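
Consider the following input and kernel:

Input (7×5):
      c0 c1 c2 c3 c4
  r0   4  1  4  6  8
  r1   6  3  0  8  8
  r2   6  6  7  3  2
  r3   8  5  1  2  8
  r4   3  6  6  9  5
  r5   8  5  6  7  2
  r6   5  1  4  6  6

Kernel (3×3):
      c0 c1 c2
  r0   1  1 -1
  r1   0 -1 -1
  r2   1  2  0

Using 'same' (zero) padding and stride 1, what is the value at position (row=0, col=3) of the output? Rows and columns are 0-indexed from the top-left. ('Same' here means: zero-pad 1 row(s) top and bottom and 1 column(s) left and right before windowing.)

The receptive field on the zero-padded input at this output position is [0 0 0 / 4 6 8 / 0 8 8]. Elementwise product with the kernel and sum: 0·1 + 0·1 + 0·-1 + 6·-1 + 8·-1 + 0·1 + 8·2.

2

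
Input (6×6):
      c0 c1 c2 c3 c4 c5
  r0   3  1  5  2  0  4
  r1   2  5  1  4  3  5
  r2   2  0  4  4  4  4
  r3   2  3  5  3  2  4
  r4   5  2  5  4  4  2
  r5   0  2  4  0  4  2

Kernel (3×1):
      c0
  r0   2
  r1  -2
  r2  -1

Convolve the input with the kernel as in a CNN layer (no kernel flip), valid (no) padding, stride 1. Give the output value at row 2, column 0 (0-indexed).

-5

The receptive field on the input at this output position is [2 / 2 / 5]. Elementwise product with the kernel and sum: 2·2 + 2·-2 + 5·-1.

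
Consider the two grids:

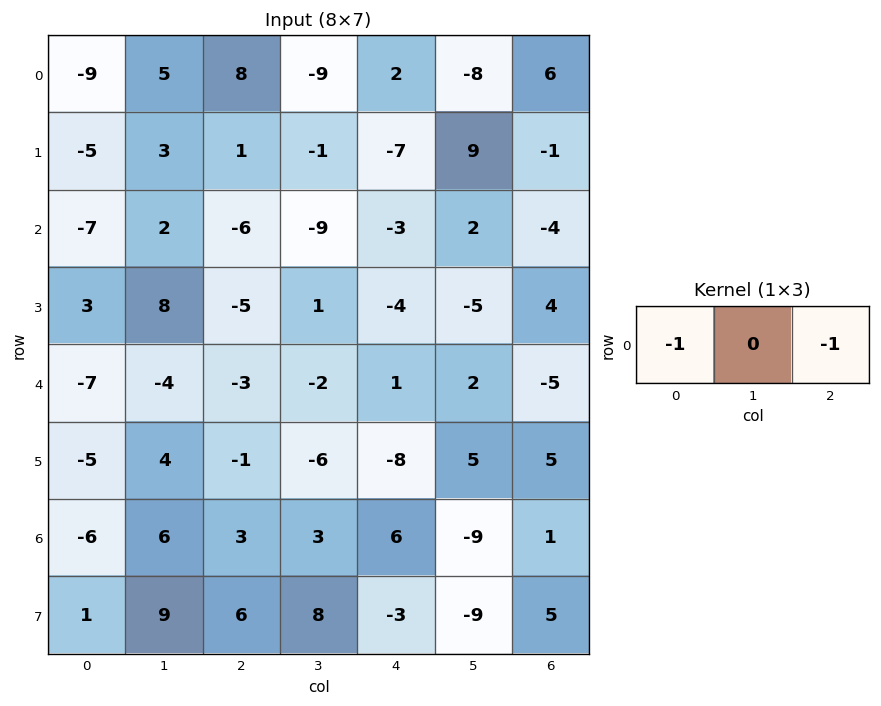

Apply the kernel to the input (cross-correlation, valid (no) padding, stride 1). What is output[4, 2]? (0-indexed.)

The receptive field on the input at this output position is [-3 -2 1]. Elementwise product with the kernel and sum: -3·-1 + 1·-1.

2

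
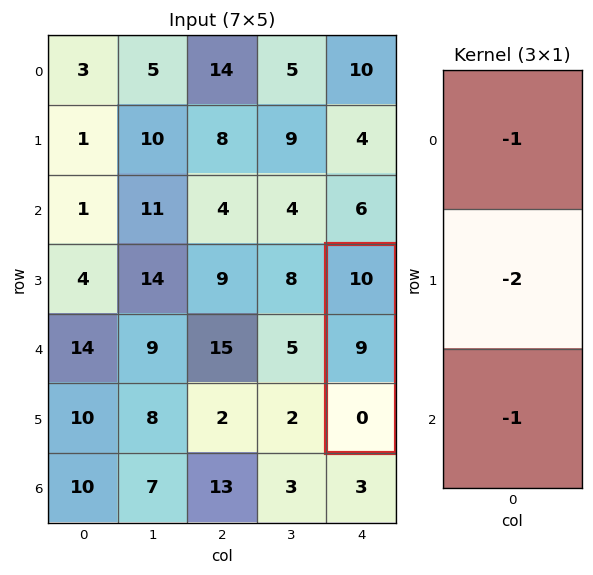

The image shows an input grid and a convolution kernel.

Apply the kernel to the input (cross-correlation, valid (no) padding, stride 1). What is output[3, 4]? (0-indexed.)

The receptive field on the input at this output position is [10 / 9 / 0]. Elementwise product with the kernel and sum: 10·-1 + 9·-2 + 0·-1.

-28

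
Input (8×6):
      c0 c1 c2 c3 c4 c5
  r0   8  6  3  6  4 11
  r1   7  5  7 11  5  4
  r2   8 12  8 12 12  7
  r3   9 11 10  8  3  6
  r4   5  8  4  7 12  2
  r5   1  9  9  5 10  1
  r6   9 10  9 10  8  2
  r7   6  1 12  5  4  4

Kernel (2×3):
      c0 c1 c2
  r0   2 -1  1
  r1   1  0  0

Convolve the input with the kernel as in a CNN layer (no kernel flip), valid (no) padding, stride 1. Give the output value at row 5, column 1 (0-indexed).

The receptive field on the input at this output position is [9 9 5 / 10 9 10]. Elementwise product with the kernel and sum: 9·2 + 9·-1 + 5·1 + 10·1.

24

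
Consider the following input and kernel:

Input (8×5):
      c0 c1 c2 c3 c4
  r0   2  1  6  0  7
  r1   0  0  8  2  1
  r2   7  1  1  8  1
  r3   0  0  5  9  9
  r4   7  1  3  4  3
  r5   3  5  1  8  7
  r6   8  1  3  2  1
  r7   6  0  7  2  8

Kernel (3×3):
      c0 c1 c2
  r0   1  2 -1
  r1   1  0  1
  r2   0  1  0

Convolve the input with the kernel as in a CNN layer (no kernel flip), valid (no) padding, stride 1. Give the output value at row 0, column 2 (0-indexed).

16

The receptive field on the input at this output position is [6 0 7 / 8 2 1 / 1 8 1]. Elementwise product with the kernel and sum: 6·1 + 0·2 + 7·-1 + 8·1 + 1·1 + 8·1.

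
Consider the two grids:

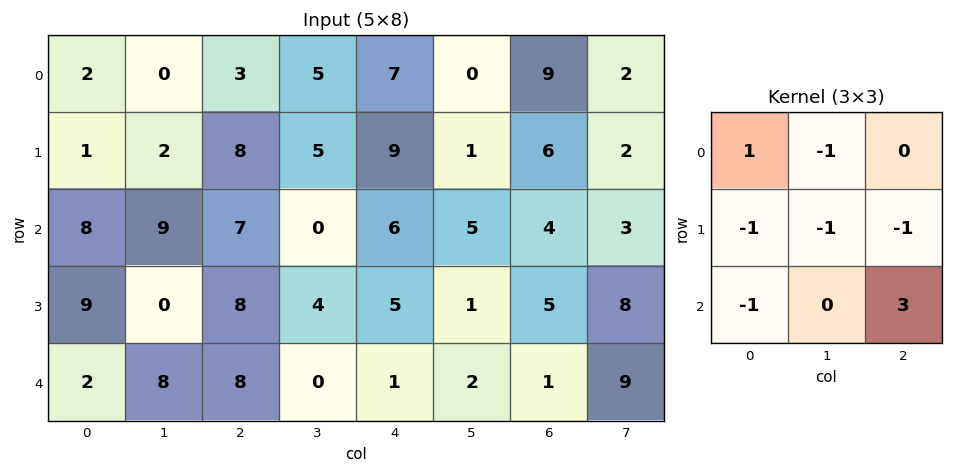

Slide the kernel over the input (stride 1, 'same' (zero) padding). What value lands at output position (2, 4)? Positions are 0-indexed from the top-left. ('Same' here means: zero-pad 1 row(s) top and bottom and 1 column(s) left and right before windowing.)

-16

The receptive field on the zero-padded input at this output position is [5 9 1 / 0 6 5 / 4 5 1]. Elementwise product with the kernel and sum: 5·1 + 9·-1 + 0·-1 + 6·-1 + 5·-1 + 4·-1 + 1·3.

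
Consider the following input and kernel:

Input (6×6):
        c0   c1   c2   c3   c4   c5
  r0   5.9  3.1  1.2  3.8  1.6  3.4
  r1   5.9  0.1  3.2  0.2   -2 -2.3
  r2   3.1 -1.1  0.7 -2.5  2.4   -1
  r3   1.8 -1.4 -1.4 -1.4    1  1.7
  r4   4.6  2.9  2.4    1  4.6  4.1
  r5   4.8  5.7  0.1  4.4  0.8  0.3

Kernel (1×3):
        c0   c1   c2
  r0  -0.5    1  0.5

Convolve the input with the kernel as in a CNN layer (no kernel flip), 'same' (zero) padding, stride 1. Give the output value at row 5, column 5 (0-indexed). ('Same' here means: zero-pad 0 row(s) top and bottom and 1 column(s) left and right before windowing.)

The receptive field on the zero-padded input at this output position is [0.8 0.3 0]. Elementwise product with the kernel and sum: 0.8·-0.5 + 0.3·1 + 0·0.5.

-0.1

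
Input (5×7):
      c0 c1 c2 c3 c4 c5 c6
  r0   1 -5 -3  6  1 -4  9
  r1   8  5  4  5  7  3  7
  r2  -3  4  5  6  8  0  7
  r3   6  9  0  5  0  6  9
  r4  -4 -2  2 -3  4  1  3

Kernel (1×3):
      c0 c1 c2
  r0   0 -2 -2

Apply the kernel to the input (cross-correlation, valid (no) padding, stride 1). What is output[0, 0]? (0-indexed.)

The receptive field on the input at this output position is [1 -5 -3]. Elementwise product with the kernel and sum: -5·-2 + -3·-2.

16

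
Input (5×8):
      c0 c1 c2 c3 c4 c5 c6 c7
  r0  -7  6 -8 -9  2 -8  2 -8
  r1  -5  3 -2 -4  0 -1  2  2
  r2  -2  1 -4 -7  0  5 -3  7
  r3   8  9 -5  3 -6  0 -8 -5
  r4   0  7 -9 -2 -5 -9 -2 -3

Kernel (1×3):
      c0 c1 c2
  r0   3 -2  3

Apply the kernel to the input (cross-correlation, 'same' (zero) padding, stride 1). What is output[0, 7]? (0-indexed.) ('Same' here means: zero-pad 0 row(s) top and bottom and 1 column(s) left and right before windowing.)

The receptive field on the zero-padded input at this output position is [2 -8 0]. Elementwise product with the kernel and sum: 2·3 + -8·-2 + 0·3.

22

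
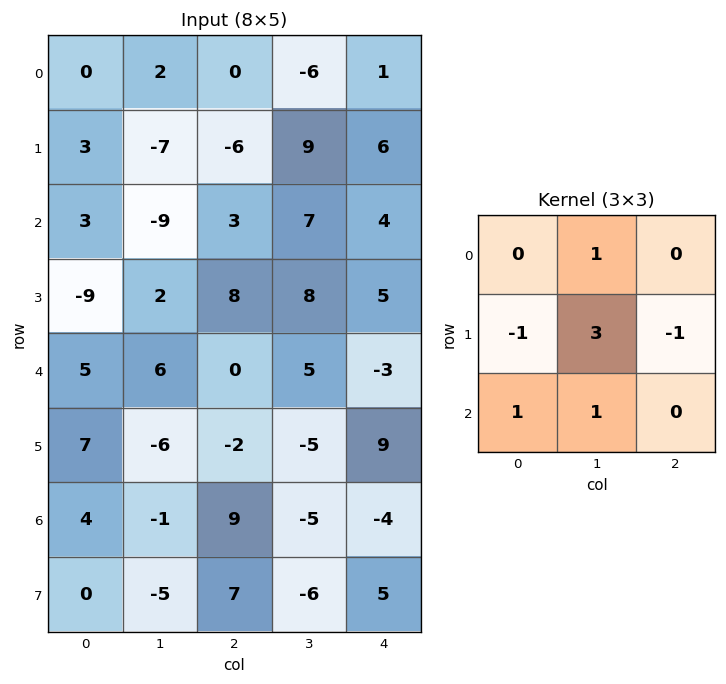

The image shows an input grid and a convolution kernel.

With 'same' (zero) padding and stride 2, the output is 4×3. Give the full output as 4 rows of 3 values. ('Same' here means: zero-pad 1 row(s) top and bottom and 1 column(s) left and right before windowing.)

Output[0,0]: The receptive field on the zero-padded input at this output position is [0 0 0 / 0 0 2 / 0 3 -7]. Elementwise product with the kernel and sum: 0·1 + 0·-1 + 0·3 + 2·-1 + 0·1 + 3·1.

1 -9 24
12 15 24
7 -11 -5
20 33 1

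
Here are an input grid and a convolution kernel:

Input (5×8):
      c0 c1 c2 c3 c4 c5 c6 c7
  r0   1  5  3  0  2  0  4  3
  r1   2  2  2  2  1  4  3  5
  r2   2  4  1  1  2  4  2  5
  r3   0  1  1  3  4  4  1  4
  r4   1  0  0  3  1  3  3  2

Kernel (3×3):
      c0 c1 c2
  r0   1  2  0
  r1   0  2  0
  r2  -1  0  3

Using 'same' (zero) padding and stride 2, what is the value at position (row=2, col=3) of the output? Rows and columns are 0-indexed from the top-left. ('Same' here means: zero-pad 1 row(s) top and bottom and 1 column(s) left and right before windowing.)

12

The receptive field on the zero-padded input at this output position is [4 1 4 / 3 3 2 / 0 0 0]. Elementwise product with the kernel and sum: 4·1 + 1·2 + 3·2 + 0·-1 + 0·3.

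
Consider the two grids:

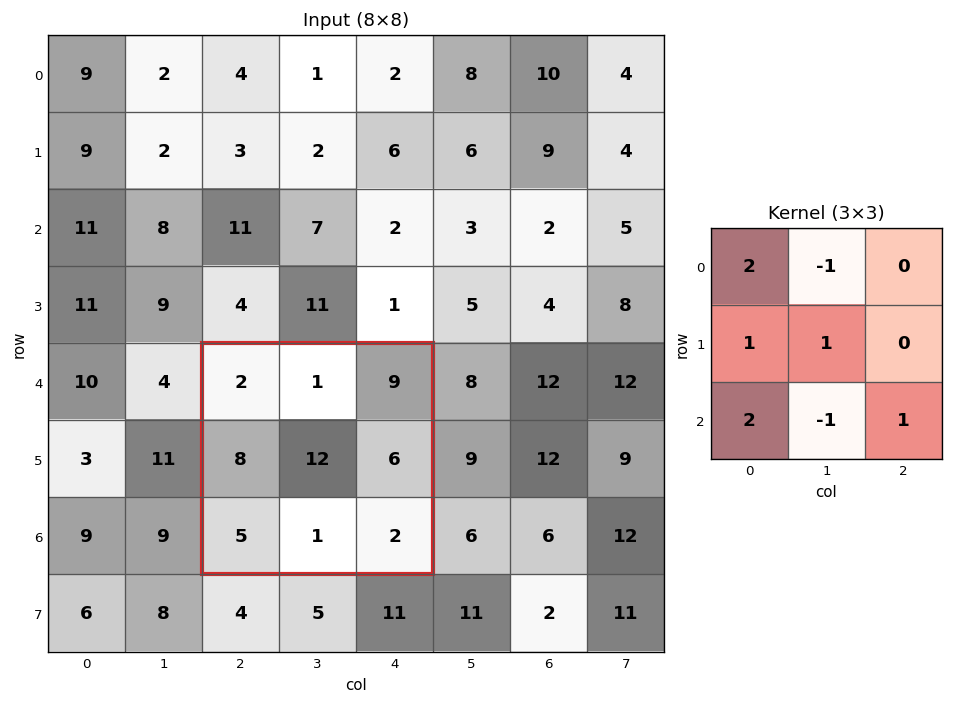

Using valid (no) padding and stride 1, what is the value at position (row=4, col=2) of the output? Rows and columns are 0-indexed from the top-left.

34

The receptive field on the input at this output position is [2 1 9 / 8 12 6 / 5 1 2]. Elementwise product with the kernel and sum: 2·2 + 1·-1 + 8·1 + 12·1 + 5·2 + 1·-1 + 2·1.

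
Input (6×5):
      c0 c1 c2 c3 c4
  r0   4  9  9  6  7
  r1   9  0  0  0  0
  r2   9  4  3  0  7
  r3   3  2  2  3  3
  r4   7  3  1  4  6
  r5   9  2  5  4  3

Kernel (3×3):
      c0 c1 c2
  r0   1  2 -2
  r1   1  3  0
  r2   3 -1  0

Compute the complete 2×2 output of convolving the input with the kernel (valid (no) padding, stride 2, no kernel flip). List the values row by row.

36 16
38 -1

Output[0,0]: The receptive field on the input at this output position is [4 9 9 / 9 0 0 / 9 4 3]. Elementwise product with the kernel and sum: 4·1 + 9·2 + 9·-2 + 9·1 + 0·3 + 9·3 + 4·-1.
Output[0,1]: The receptive field on the input at this output position is [9 6 7 / 0 0 0 / 3 0 7]. Elementwise product with the kernel and sum: 9·1 + 6·2 + 7·-2 + 0·1 + 0·3 + 3·3 + 0·-1.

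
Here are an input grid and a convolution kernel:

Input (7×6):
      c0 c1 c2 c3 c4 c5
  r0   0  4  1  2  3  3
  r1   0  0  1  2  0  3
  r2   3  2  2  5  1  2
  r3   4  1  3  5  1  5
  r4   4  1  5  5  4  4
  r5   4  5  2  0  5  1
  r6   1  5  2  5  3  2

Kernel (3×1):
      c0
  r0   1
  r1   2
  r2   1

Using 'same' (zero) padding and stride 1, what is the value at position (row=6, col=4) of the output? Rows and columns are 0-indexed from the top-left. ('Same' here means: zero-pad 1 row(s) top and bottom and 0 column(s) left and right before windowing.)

11

The receptive field on the zero-padded input at this output position is [5 / 3 / 0]. Elementwise product with the kernel and sum: 5·1 + 3·2 + 0·1.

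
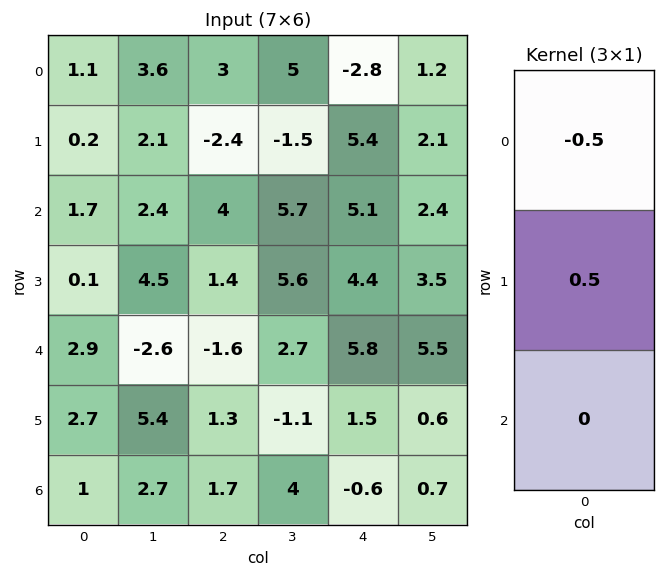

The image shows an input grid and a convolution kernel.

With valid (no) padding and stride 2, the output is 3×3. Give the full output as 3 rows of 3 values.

Output[0,0]: The receptive field on the input at this output position is [1.1 / 0.2 / 1.7]. Elementwise product with the kernel and sum: 1.1·-0.5 + 0.2·0.5.

-0.45 -2.7 4.1
-0.8 -1.3 -0.35
-0.1 1.45 -2.15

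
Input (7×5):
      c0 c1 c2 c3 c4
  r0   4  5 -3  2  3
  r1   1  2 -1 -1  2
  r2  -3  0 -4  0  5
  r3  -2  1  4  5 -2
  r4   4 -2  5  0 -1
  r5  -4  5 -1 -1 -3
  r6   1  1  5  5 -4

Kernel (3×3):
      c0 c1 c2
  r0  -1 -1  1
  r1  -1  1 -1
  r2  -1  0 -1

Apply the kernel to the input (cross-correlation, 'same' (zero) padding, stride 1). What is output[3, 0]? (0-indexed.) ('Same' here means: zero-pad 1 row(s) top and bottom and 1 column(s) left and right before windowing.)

2

The receptive field on the zero-padded input at this output position is [0 -3 0 / 0 -2 1 / 0 4 -2]. Elementwise product with the kernel and sum: 0·-1 + -3·-1 + 0·1 + 0·-1 + -2·1 + 1·-1 + 0·-1 + -2·-1.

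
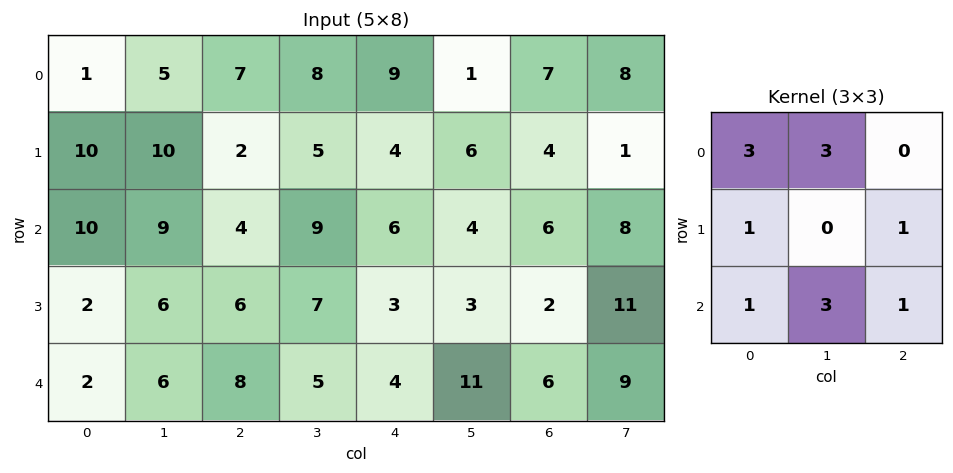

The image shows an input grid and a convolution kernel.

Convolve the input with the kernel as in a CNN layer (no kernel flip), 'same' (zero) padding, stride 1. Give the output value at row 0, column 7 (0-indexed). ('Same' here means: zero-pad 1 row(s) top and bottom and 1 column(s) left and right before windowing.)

The receptive field on the zero-padded input at this output position is [0 0 0 / 7 8 0 / 4 1 0]. Elementwise product with the kernel and sum: 0·3 + 0·3 + 7·1 + 0·1 + 4·1 + 1·3 + 0·1.

14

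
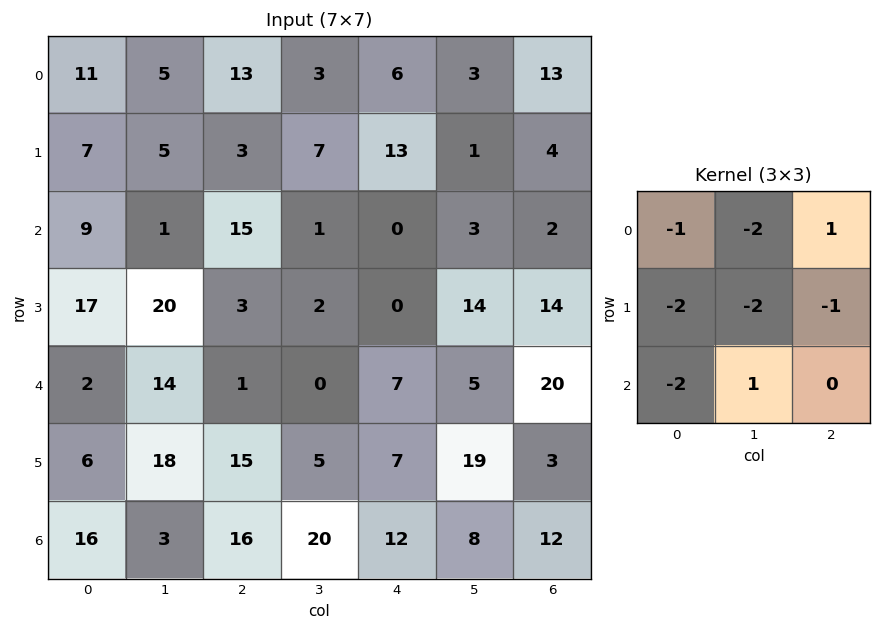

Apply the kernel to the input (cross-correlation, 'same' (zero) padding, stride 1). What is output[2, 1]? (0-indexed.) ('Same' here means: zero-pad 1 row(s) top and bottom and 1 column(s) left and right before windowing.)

-63

The receptive field on the zero-padded input at this output position is [7 5 3 / 9 1 15 / 17 20 3]. Elementwise product with the kernel and sum: 7·-1 + 5·-2 + 3·1 + 9·-2 + 1·-2 + 15·-1 + 17·-2 + 20·1.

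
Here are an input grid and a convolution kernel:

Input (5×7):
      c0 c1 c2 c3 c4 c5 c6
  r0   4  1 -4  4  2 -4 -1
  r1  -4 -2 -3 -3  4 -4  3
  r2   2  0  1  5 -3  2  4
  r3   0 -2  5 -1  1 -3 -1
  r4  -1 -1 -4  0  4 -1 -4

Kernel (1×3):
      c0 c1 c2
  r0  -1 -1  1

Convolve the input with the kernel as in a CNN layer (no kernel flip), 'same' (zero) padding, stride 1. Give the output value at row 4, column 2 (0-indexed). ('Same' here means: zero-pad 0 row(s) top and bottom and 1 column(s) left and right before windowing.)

5

The receptive field on the zero-padded input at this output position is [-1 -4 0]. Elementwise product with the kernel and sum: -1·-1 + -4·-1 + 0·1.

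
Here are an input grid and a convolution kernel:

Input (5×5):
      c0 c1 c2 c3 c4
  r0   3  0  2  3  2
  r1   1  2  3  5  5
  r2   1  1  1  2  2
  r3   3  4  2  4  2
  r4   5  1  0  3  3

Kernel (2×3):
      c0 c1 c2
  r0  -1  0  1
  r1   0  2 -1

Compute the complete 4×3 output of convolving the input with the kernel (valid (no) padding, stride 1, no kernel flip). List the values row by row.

Output[0,0]: The receptive field on the input at this output position is [3 0 2 / 1 2 3]. Elementwise product with the kernel and sum: 3·-1 + 2·1 + 2·2 + 3·-1.
Output[0,1]: The receptive field on the input at this output position is [0 2 3 / 2 3 5]. Elementwise product with the kernel and sum: 0·-1 + 3·1 + 3·2 + 5·-1.

0 4 5
3 3 4
6 1 7
1 -3 3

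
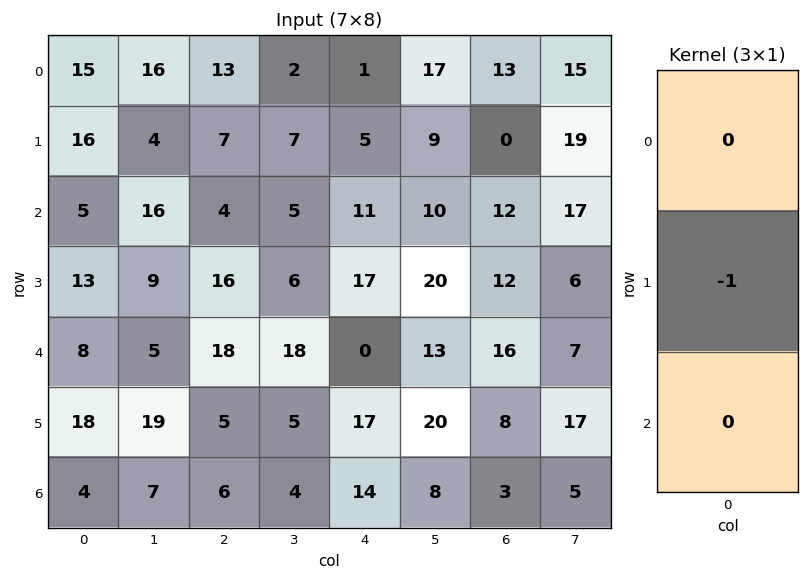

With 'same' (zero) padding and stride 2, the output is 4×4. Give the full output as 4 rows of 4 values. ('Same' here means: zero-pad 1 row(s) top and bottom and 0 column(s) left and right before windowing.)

-15 -13 -1 -13
-5 -4 -11 -12
-8 -18 0 -16
-4 -6 -14 -3

Output[0,0]: The receptive field on the zero-padded input at this output position is [0 / 15 / 16]. Elementwise product with the kernel and sum: 15·-1.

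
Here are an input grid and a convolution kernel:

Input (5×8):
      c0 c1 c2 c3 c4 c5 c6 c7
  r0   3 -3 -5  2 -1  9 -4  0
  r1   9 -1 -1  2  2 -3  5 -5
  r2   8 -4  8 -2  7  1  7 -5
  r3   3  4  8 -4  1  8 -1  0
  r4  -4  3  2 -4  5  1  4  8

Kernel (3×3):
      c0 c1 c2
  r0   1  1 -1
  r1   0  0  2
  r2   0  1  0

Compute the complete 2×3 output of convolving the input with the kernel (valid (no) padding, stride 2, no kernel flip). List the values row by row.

-1 0 23
15 -3 0

Output[0,0]: The receptive field on the input at this output position is [3 -3 -5 / 9 -1 -1 / 8 -4 8]. Elementwise product with the kernel and sum: 3·1 + -3·1 + -5·-1 + -1·2 + -4·1.
Output[0,1]: The receptive field on the input at this output position is [-5 2 -1 / -1 2 2 / 8 -2 7]. Elementwise product with the kernel and sum: -5·1 + 2·1 + -1·-1 + 2·2 + -2·1.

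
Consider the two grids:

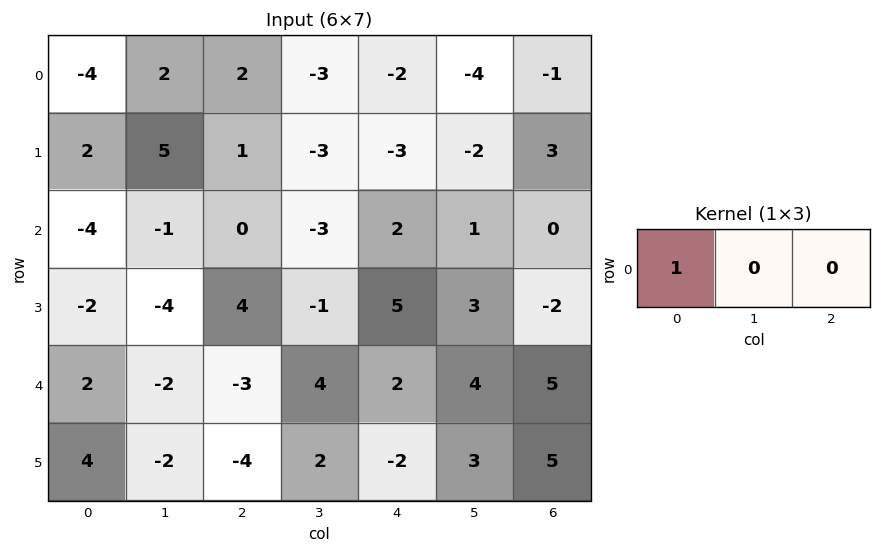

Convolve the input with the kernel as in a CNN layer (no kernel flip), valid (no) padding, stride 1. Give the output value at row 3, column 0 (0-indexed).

The receptive field on the input at this output position is [-2 -4 4]. Elementwise product with the kernel and sum: -2·1.

-2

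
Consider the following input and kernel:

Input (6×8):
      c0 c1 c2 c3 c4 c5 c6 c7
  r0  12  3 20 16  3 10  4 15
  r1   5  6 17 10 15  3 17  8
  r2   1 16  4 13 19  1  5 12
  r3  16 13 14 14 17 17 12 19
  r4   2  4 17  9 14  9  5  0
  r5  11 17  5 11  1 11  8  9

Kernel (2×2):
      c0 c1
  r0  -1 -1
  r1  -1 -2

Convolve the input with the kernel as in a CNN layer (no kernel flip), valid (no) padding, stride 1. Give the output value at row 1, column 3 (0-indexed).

-76

The receptive field on the input at this output position is [10 15 / 13 19]. Elementwise product with the kernel and sum: 10·-1 + 15·-1 + 13·-1 + 19·-2.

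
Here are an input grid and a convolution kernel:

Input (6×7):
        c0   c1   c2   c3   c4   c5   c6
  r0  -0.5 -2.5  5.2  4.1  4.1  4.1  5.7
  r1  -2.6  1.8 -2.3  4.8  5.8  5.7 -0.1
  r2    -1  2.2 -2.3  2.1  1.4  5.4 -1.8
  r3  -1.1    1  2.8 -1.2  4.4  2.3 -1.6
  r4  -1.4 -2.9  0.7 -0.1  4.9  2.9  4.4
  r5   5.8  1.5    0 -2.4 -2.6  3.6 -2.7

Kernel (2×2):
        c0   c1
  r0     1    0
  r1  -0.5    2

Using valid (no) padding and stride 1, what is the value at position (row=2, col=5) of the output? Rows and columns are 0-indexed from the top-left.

1.05

The receptive field on the input at this output position is [5.4 -1.8 / 2.3 -1.6]. Elementwise product with the kernel and sum: 5.4·1 + 2.3·-0.5 + -1.6·2.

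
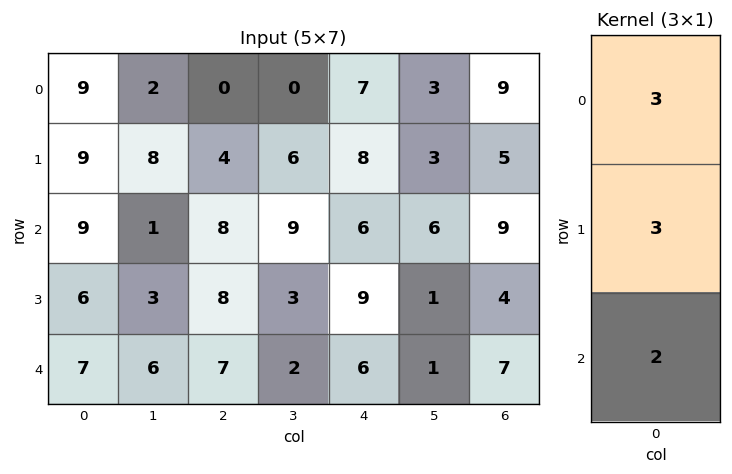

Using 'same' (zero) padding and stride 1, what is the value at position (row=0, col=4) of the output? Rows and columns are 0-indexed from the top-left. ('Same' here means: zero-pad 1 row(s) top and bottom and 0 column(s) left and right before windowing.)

The receptive field on the zero-padded input at this output position is [0 / 7 / 8]. Elementwise product with the kernel and sum: 0·3 + 7·3 + 8·2.

37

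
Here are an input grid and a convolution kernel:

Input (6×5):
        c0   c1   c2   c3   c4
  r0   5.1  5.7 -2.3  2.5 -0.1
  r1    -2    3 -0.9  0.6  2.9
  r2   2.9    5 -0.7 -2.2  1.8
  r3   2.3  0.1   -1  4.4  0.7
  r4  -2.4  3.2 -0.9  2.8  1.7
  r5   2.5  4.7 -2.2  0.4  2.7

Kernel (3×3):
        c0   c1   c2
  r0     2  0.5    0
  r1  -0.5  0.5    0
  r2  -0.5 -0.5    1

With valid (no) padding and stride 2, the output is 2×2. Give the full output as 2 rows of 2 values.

10.9 0.65
5.9 0.95

Output[0,0]: The receptive field on the input at this output position is [5.1 5.7 -2.3 / -2 3 -0.9 / 2.9 5 -0.7]. Elementwise product with the kernel and sum: 5.1·2 + 5.7·0.5 + -2·-0.5 + 3·0.5 + 2.9·-0.5 + 5·-0.5 + -0.7·1.
Output[0,1]: The receptive field on the input at this output position is [-2.3 2.5 -0.1 / -0.9 0.6 2.9 / -0.7 -2.2 1.8]. Elementwise product with the kernel and sum: -2.3·2 + 2.5·0.5 + -0.9·-0.5 + 0.6·0.5 + -0.7·-0.5 + -2.2·-0.5 + 1.8·1.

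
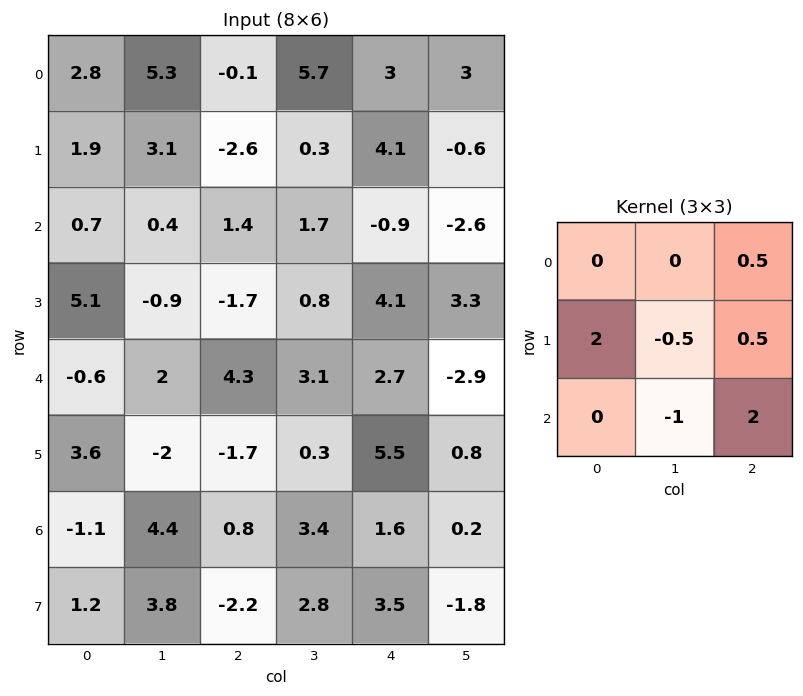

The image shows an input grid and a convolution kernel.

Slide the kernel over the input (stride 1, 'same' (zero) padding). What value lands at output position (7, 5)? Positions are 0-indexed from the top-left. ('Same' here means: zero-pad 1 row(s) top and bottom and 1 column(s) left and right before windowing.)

The receptive field on the zero-padded input at this output position is [1.6 0.2 0 / 3.5 -1.8 0 / 0 0 0]. Elementwise product with the kernel and sum: 0·0.5 + 3.5·2 + -1.8·-0.5 + 0·0.5 + 0·-1 + 0·2.

7.9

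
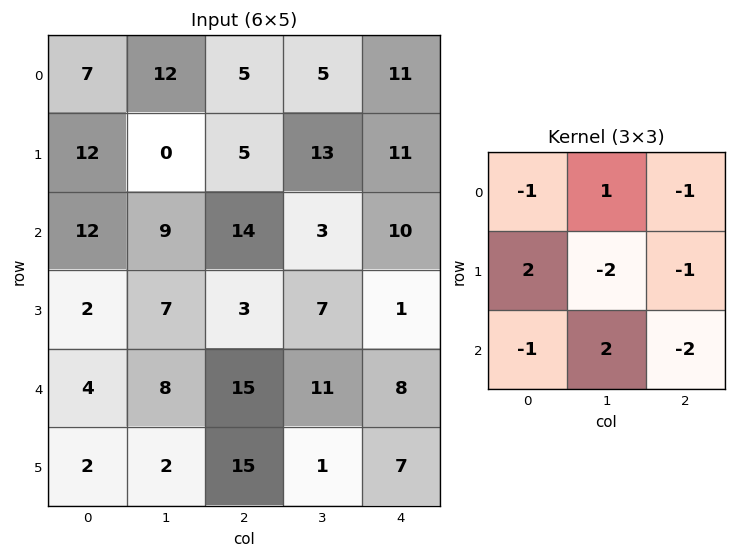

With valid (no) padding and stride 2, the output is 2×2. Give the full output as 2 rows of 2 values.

-3 -66
-48 -39

Output[0,0]: The receptive field on the input at this output position is [7 12 5 / 12 0 5 / 12 9 14]. Elementwise product with the kernel and sum: 7·-1 + 12·1 + 5·-1 + 12·2 + 0·-2 + 5·-1 + 12·-1 + 9·2 + 14·-2.
Output[0,1]: The receptive field on the input at this output position is [5 5 11 / 5 13 11 / 14 3 10]. Elementwise product with the kernel and sum: 5·-1 + 5·1 + 11·-1 + 5·2 + 13·-2 + 11·-1 + 14·-1 + 3·2 + 10·-2.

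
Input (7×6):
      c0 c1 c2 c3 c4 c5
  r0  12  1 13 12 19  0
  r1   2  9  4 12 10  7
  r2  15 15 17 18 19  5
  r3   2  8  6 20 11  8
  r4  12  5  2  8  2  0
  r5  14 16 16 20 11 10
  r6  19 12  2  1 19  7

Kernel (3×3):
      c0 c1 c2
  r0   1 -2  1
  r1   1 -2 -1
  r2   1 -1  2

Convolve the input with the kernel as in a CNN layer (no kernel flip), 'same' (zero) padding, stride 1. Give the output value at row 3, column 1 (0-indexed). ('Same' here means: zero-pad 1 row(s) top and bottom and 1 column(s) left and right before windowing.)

The receptive field on the zero-padded input at this output position is [15 15 17 / 2 8 6 / 12 5 2]. Elementwise product with the kernel and sum: 15·1 + 15·-2 + 17·1 + 2·1 + 8·-2 + 6·-1 + 12·1 + 5·-1 + 2·2.

-7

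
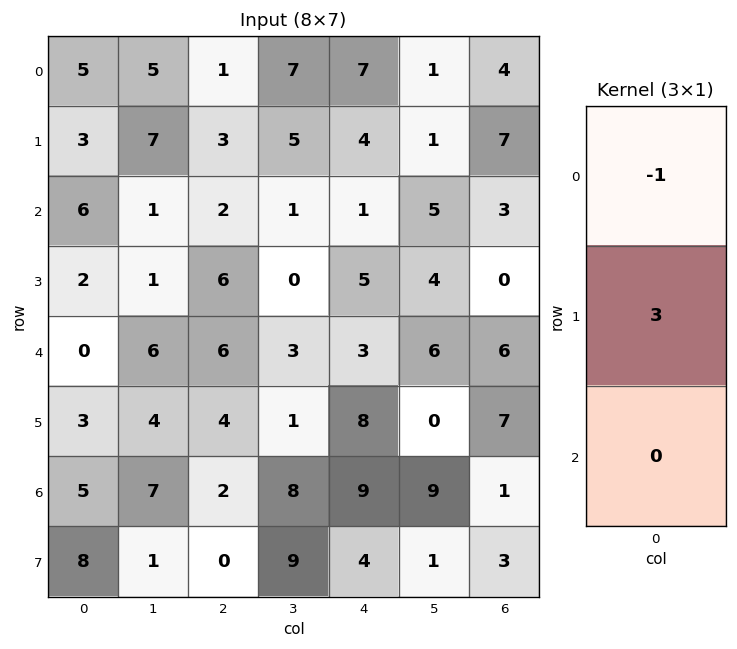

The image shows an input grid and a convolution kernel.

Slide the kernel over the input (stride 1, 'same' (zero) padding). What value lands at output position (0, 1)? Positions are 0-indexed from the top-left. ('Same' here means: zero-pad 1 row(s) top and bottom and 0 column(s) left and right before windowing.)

The receptive field on the zero-padded input at this output position is [0 / 5 / 7]. Elementwise product with the kernel and sum: 0·-1 + 5·3.

15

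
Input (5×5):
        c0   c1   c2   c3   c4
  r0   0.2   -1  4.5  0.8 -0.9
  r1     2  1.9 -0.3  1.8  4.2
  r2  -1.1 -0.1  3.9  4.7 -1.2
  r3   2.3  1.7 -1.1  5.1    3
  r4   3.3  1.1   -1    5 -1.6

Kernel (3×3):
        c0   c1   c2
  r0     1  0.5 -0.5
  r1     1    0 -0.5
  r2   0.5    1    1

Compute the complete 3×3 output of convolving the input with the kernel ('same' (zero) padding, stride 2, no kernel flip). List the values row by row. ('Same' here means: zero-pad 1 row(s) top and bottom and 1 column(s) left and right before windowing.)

Output[0,0]: The receptive field on the zero-padded input at this output position is [0 0 0 / 0 0.2 -1 / 0 2 1.9]. Elementwise product with the kernel and sum: 0·1 + 0·0.5 + 0·-0.5 + 0·1 + -1·-0.5 + 0·0.5 + 2·1 + 1.9·1.
Output[0,1]: The receptive field on the zero-padded input at this output position is [0 0 0 / -1 4.5 0.8 / 1.9 -0.3 1.8]. Elementwise product with the kernel and sum: 0·1 + 0·0.5 + 0·-0.5 + -1·1 + 0.8·-0.5 + 1.9·0.5 + -0.3·1 + 1.8·1.

4.4 1.05 5.9
4.1 3.25 14.15
-0.25 -2.8 11.6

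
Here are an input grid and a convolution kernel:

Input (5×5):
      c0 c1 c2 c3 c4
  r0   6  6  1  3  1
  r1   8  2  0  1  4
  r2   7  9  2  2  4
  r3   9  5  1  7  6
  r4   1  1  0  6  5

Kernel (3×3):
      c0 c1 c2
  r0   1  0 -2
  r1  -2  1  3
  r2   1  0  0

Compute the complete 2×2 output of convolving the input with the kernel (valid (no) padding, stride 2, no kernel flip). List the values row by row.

Output[0,0]: The receptive field on the input at this output position is [6 6 1 / 8 2 0 / 7 9 2]. Elementwise product with the kernel and sum: 6·1 + 1·-2 + 8·-2 + 2·1 + 0·3 + 7·1.
Output[0,1]: The receptive field on the input at this output position is [1 3 1 / 0 1 4 / 2 2 4]. Elementwise product with the kernel and sum: 1·1 + 1·-2 + 0·-2 + 1·1 + 4·3 + 2·1.

-3 14
-6 17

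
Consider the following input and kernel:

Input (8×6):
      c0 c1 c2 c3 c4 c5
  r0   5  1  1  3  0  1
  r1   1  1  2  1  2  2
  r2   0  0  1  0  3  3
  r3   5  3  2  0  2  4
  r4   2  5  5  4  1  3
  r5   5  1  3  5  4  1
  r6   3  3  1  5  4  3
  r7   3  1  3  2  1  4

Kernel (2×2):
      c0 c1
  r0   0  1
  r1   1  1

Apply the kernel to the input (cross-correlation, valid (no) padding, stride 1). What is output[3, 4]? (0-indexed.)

8

The receptive field on the input at this output position is [2 4 / 1 3]. Elementwise product with the kernel and sum: 4·1 + 1·1 + 3·1.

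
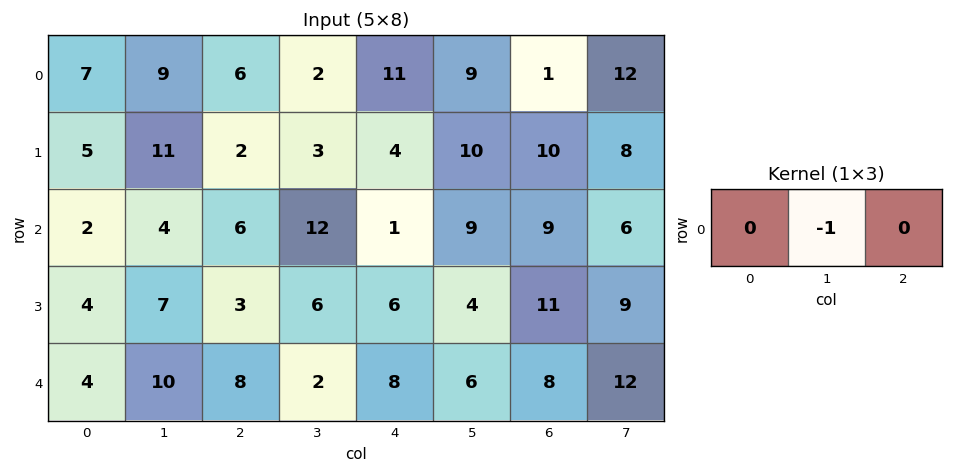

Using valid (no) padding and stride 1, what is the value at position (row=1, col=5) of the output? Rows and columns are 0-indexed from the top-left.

The receptive field on the input at this output position is [10 10 8]. Elementwise product with the kernel and sum: 10·-1.

-10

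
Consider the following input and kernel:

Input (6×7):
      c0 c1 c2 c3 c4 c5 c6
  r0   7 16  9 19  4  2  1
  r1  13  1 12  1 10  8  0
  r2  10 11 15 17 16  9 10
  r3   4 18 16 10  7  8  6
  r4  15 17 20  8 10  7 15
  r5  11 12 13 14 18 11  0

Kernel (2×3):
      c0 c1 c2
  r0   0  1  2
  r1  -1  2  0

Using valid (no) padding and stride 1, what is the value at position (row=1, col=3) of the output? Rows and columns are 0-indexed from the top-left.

41

The receptive field on the input at this output position is [1 10 8 / 17 16 9]. Elementwise product with the kernel and sum: 10·1 + 8·2 + 17·-1 + 16·2.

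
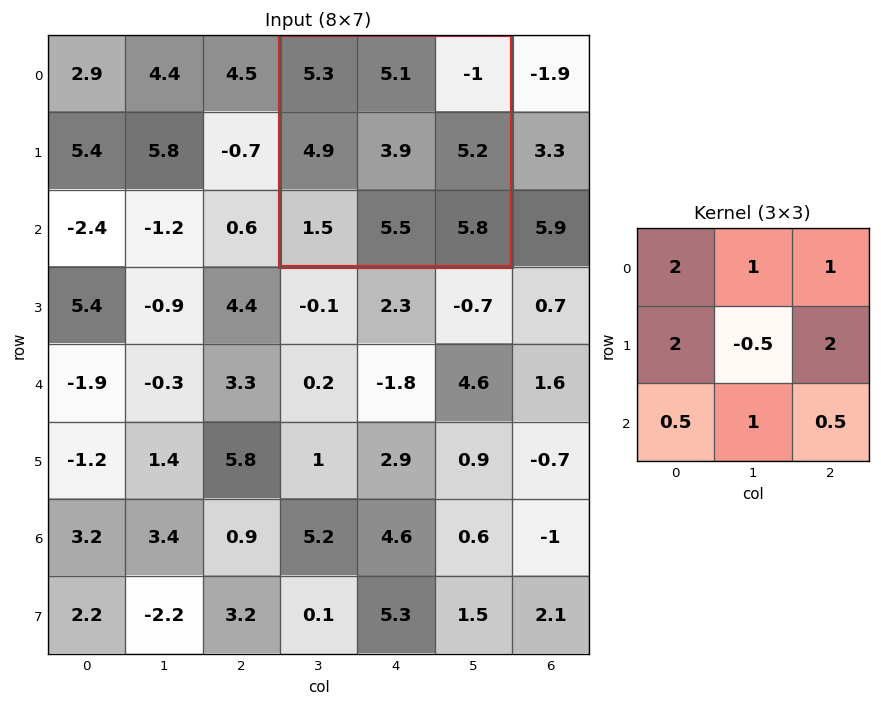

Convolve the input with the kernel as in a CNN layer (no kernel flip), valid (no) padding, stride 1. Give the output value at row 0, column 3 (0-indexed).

42.1

The receptive field on the input at this output position is [5.3 5.1 -1 / 4.9 3.9 5.2 / 1.5 5.5 5.8]. Elementwise product with the kernel and sum: 5.3·2 + 5.1·1 + -1·1 + 4.9·2 + 3.9·-0.5 + 5.2·2 + 1.5·0.5 + 5.5·1 + 5.8·0.5.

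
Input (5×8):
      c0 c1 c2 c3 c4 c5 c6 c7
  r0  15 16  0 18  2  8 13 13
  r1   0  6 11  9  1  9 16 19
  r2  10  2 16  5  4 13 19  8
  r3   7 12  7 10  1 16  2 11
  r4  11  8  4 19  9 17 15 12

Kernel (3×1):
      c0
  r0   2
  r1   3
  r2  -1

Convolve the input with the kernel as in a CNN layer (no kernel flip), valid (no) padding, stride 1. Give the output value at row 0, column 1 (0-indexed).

The receptive field on the input at this output position is [16 / 6 / 2]. Elementwise product with the kernel and sum: 16·2 + 6·3 + 2·-1.

48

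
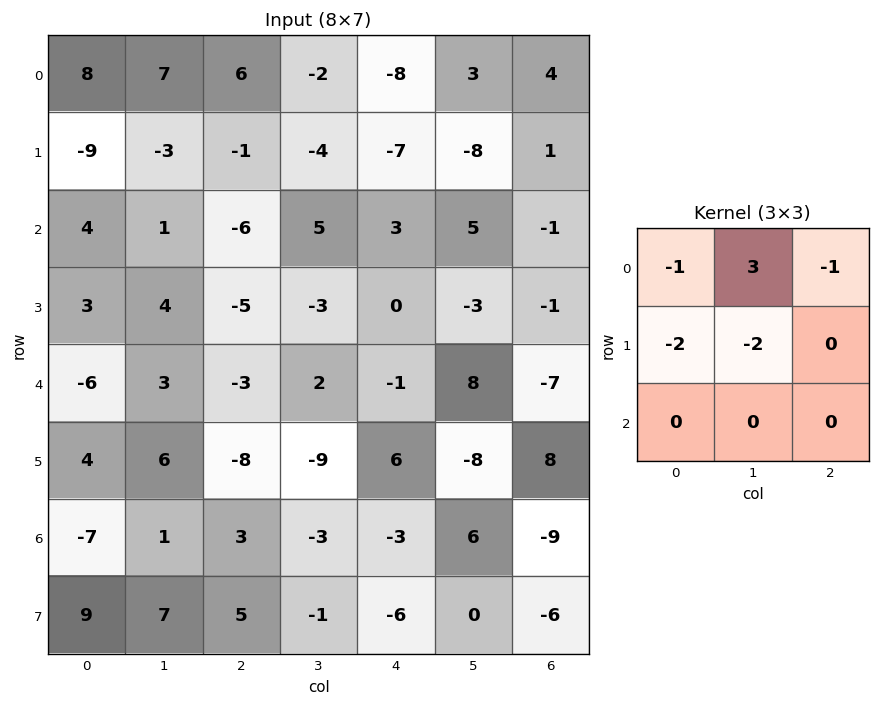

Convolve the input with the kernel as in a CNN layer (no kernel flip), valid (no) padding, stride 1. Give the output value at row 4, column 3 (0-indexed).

-7

The receptive field on the input at this output position is [2 -1 8 / -9 6 -8 / -3 -3 6]. Elementwise product with the kernel and sum: 2·-1 + -1·3 + 8·-1 + -9·-2 + 6·-2.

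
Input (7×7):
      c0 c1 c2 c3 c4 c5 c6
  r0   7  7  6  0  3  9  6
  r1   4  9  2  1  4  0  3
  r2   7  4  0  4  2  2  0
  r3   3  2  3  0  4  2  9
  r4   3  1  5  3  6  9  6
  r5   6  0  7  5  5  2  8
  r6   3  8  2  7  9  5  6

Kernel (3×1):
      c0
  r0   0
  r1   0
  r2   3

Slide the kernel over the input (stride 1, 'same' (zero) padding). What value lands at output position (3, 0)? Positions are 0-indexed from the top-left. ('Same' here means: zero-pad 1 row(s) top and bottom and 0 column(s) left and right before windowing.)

The receptive field on the zero-padded input at this output position is [7 / 3 / 3]. Elementwise product with the kernel and sum: 3·3.

9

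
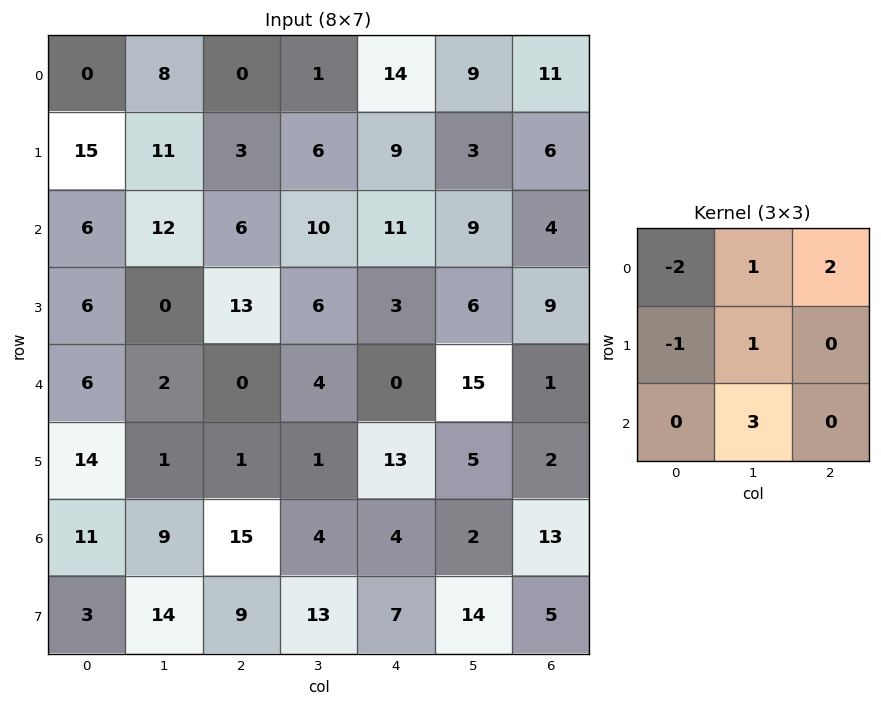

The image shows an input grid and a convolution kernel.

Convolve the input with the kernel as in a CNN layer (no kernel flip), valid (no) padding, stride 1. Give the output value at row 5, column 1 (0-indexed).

The receptive field on the input at this output position is [1 1 1 / 9 15 4 / 14 9 13]. Elementwise product with the kernel and sum: 1·-2 + 1·1 + 1·2 + 9·-1 + 15·1 + 9·3.

34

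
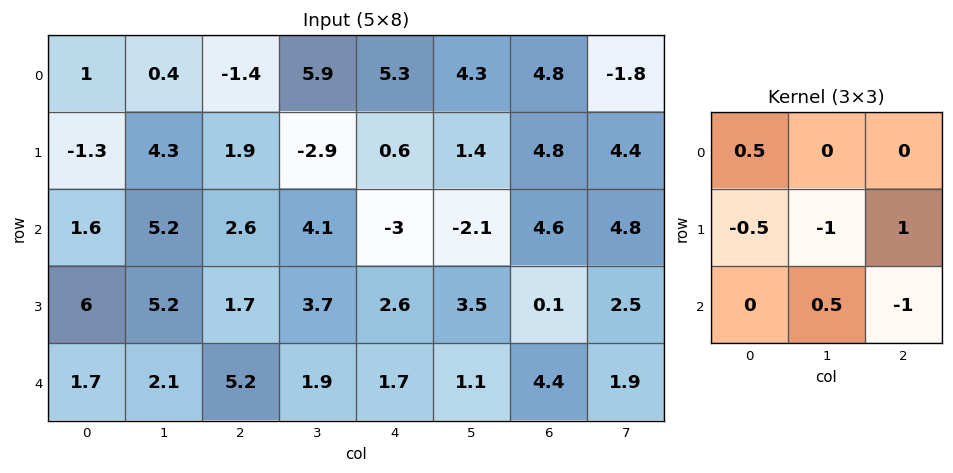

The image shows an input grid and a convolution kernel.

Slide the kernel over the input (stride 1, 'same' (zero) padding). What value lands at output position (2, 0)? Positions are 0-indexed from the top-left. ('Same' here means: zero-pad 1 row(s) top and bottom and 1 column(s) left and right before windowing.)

The receptive field on the zero-padded input at this output position is [0 -1.3 4.3 / 0 1.6 5.2 / 0 6 5.2]. Elementwise product with the kernel and sum: 0·0.5 + 0·-0.5 + 1.6·-1 + 5.2·1 + 6·0.5 + 5.2·-1.

1.4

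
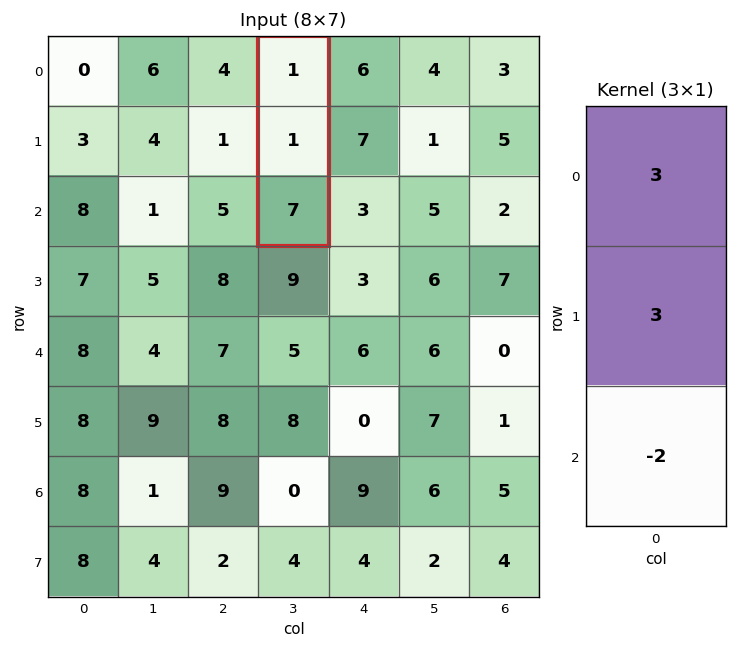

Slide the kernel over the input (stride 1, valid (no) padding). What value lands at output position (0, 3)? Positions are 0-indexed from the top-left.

-8

The receptive field on the input at this output position is [1 / 1 / 7]. Elementwise product with the kernel and sum: 1·3 + 1·3 + 7·-2.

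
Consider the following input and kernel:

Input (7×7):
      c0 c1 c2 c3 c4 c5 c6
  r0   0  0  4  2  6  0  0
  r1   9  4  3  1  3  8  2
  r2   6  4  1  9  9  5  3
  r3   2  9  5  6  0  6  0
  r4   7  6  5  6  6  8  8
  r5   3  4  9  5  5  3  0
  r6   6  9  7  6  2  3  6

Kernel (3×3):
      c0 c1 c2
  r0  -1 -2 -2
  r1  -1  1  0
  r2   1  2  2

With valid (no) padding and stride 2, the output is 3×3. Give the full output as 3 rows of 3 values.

3 15 24
20 -7 19
10 -10 -20

Output[0,0]: The receptive field on the input at this output position is [0 0 4 / 9 4 3 / 6 4 1]. Elementwise product with the kernel and sum: 0·-1 + 0·-2 + 4·-2 + 9·-1 + 4·1 + 6·1 + 4·2 + 1·2.
Output[0,1]: The receptive field on the input at this output position is [4 2 6 / 3 1 3 / 1 9 9]. Elementwise product with the kernel and sum: 4·-1 + 2·-2 + 6·-2 + 3·-1 + 1·1 + 1·1 + 9·2 + 9·2.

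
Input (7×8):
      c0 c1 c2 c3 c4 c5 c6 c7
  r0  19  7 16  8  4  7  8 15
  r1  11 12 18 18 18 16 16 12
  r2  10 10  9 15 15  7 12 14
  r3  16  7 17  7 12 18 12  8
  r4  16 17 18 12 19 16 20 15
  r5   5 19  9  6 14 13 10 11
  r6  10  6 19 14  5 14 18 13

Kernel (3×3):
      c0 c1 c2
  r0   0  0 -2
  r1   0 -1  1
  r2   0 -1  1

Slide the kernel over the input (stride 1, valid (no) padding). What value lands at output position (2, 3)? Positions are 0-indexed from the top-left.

The receptive field on the input at this output position is [15 15 7 / 7 12 18 / 12 19 16]. Elementwise product with the kernel and sum: 7·-2 + 12·-1 + 18·1 + 19·-1 + 16·1.

-11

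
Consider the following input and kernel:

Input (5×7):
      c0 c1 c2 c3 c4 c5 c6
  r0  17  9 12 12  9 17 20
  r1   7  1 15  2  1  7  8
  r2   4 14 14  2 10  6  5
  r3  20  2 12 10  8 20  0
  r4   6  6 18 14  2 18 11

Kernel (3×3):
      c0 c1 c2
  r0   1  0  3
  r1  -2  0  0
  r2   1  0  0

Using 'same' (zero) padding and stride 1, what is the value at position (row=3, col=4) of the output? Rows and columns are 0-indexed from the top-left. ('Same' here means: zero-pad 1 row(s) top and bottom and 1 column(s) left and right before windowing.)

14

The receptive field on the zero-padded input at this output position is [2 10 6 / 10 8 20 / 14 2 18]. Elementwise product with the kernel and sum: 2·1 + 6·3 + 10·-2 + 14·1.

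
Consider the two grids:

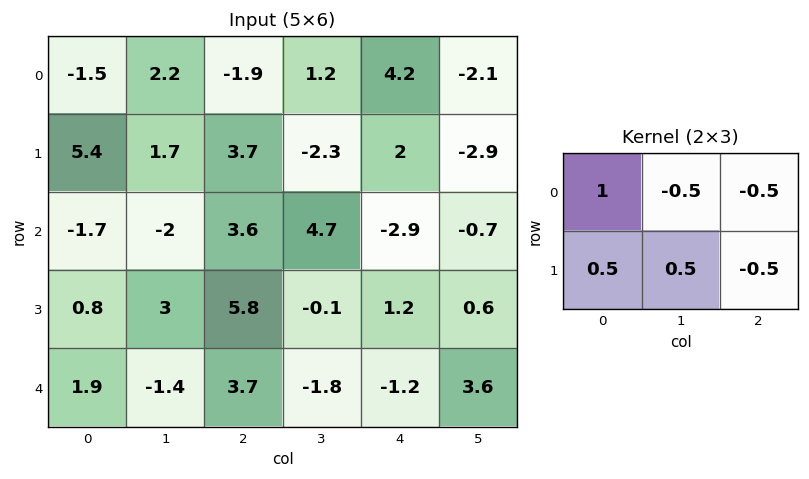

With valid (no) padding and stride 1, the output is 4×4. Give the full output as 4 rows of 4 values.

Output[0,0]: The receptive field on the input at this output position is [-1.5 2.2 -1.9 / 5.4 1.7 3.7]. Elementwise product with the kernel and sum: -1.5·1 + 2.2·-0.5 + -1.9·-0.5 + 5.4·0.5 + 1.7·0.5 + 3.7·-0.5.

0.05 6.4 -4.9 1.45
-0.95 -0.55 9.45 -0.6
-3.5 -1.7 4.95 6.75
-5.2 2.2 6.8 -4.3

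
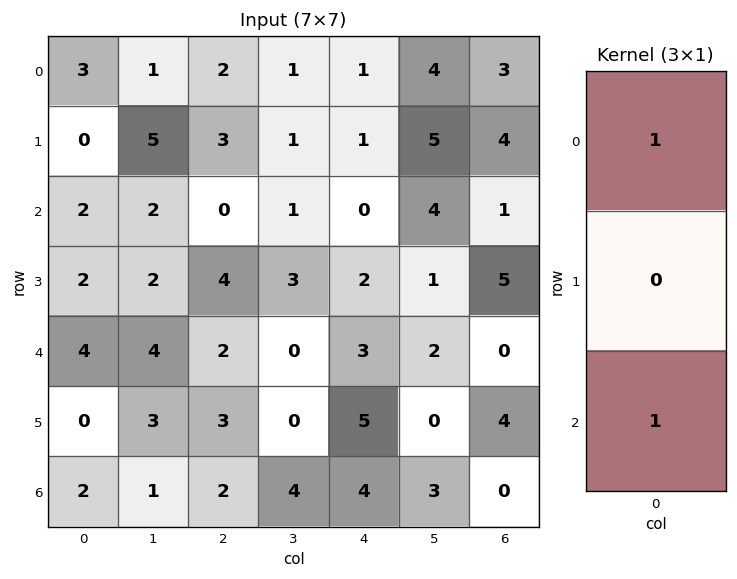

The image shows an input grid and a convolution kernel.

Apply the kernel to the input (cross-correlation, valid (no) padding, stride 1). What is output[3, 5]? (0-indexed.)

The receptive field on the input at this output position is [1 / 2 / 0]. Elementwise product with the kernel and sum: 1·1 + 0·1.

1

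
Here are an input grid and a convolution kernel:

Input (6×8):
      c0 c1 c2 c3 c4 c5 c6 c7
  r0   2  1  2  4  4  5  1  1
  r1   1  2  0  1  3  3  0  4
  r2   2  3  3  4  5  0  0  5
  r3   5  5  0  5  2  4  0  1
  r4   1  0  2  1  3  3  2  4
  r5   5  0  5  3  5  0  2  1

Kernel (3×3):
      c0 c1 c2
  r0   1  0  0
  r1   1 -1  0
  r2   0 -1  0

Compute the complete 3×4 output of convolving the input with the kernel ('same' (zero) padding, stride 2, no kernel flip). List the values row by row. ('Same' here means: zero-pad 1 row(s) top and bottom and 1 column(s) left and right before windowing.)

-3 -1 -3 4
-7 2 -2 3
-6 -2 -2 3

Output[0,0]: The receptive field on the zero-padded input at this output position is [0 0 0 / 0 2 1 / 0 1 2]. Elementwise product with the kernel and sum: 0·1 + 0·1 + 2·-1 + 1·-1.
Output[0,1]: The receptive field on the zero-padded input at this output position is [0 0 0 / 1 2 4 / 2 0 1]. Elementwise product with the kernel and sum: 0·1 + 1·1 + 2·-1 + 0·-1.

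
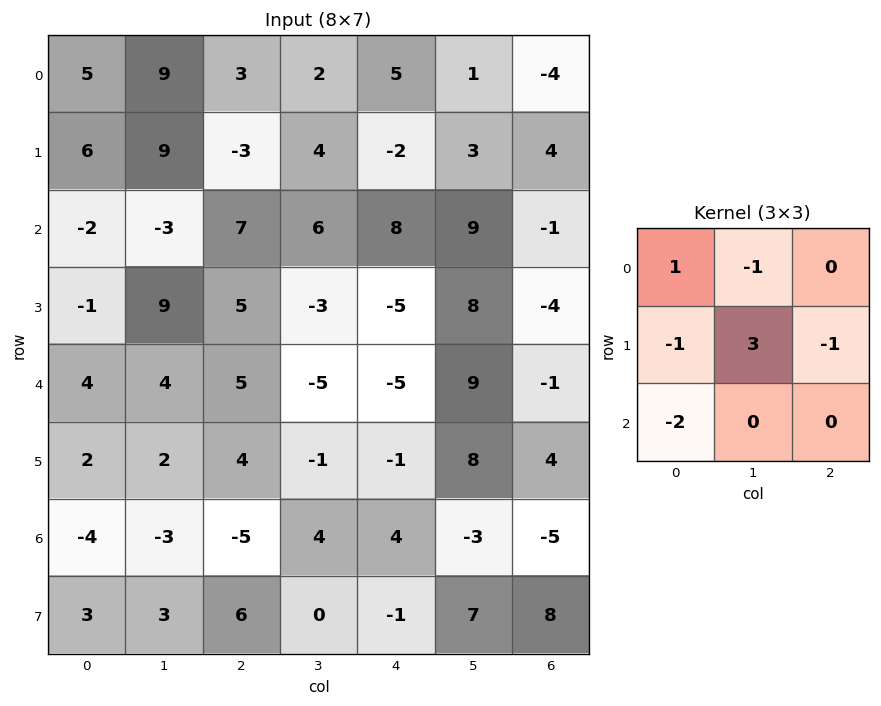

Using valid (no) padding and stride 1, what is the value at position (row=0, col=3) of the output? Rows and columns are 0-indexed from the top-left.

-28

The receptive field on the input at this output position is [2 5 1 / 4 -2 3 / 6 8 9]. Elementwise product with the kernel and sum: 2·1 + 5·-1 + 4·-1 + -2·3 + 3·-1 + 6·-2.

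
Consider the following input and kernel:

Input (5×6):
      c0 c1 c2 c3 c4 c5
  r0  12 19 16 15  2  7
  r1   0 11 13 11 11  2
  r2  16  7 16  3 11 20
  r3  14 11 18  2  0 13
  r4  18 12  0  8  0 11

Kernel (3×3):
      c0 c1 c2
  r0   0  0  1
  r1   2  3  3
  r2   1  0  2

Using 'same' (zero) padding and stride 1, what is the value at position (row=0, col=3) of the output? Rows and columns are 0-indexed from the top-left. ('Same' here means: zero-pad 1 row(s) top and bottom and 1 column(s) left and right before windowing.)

118

The receptive field on the zero-padded input at this output position is [0 0 0 / 16 15 2 / 13 11 11]. Elementwise product with the kernel and sum: 0·1 + 16·2 + 15·3 + 2·3 + 13·1 + 11·2.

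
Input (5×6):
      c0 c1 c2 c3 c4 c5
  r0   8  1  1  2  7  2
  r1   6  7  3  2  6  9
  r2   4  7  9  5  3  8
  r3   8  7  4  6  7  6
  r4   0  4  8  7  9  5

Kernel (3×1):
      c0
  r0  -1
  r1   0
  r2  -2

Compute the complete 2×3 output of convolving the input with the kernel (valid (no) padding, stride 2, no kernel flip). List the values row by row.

-16 -19 -13
-4 -25 -21

Output[0,0]: The receptive field on the input at this output position is [8 / 6 / 4]. Elementwise product with the kernel and sum: 8·-1 + 4·-2.
Output[0,1]: The receptive field on the input at this output position is [1 / 3 / 9]. Elementwise product with the kernel and sum: 1·-1 + 9·-2.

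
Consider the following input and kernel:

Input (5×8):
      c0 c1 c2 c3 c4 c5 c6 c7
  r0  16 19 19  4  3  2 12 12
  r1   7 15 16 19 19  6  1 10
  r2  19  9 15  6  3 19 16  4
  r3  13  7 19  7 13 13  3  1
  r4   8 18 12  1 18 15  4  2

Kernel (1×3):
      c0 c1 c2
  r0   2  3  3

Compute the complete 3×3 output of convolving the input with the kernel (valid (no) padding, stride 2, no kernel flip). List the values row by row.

146 59 48
110 57 111
106 81 93

Output[0,0]: The receptive field on the input at this output position is [16 19 19]. Elementwise product with the kernel and sum: 16·2 + 19·3 + 19·3.
Output[0,1]: The receptive field on the input at this output position is [19 4 3]. Elementwise product with the kernel and sum: 19·2 + 4·3 + 3·3.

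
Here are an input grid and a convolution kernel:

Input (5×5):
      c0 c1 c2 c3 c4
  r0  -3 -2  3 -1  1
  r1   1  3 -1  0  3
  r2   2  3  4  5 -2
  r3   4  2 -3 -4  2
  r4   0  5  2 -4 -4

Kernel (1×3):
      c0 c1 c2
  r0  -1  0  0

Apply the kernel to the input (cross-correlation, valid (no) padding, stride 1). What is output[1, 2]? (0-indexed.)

1

The receptive field on the input at this output position is [-1 0 3]. Elementwise product with the kernel and sum: -1·-1.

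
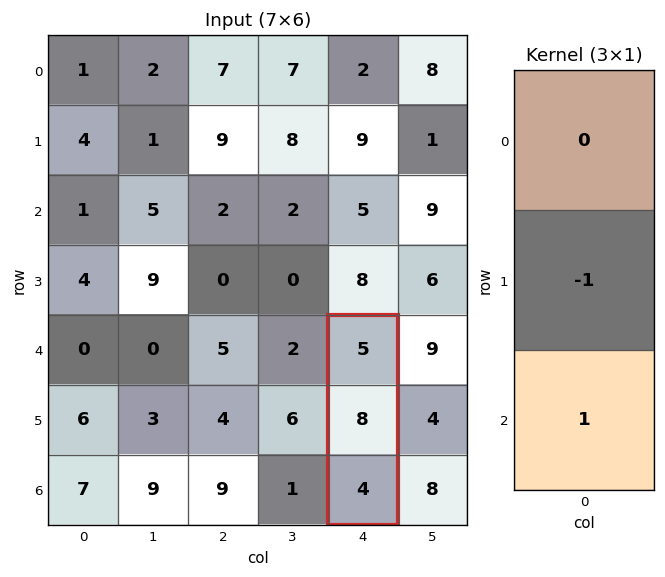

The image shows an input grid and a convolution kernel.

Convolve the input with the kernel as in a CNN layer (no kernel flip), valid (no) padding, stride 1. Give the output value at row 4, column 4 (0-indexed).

-4

The receptive field on the input at this output position is [5 / 8 / 4]. Elementwise product with the kernel and sum: 8·-1 + 4·1.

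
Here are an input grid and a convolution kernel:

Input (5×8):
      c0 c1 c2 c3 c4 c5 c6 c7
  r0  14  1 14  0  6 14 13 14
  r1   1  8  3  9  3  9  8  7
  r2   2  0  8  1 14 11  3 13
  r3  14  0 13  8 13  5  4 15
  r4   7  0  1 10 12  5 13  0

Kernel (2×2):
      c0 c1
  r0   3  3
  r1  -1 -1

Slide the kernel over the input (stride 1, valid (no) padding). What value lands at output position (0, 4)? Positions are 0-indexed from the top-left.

The receptive field on the input at this output position is [6 14 / 3 9]. Elementwise product with the kernel and sum: 6·3 + 14·3 + 3·-1 + 9·-1.

48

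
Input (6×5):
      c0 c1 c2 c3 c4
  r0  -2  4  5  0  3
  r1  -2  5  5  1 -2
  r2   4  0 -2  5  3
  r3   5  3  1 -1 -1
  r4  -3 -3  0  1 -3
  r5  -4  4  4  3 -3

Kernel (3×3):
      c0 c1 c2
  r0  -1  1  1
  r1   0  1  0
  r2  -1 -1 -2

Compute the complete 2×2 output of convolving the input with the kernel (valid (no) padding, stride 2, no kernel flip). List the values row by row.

Output[0,0]: The receptive field on the input at this output position is [-2 4 5 / -2 5 5 / 4 0 -2]. Elementwise product with the kernel and sum: -2·-1 + 4·1 + 5·1 + 5·1 + 4·-1 + 0·-1 + -2·-2.

16 -10
3 14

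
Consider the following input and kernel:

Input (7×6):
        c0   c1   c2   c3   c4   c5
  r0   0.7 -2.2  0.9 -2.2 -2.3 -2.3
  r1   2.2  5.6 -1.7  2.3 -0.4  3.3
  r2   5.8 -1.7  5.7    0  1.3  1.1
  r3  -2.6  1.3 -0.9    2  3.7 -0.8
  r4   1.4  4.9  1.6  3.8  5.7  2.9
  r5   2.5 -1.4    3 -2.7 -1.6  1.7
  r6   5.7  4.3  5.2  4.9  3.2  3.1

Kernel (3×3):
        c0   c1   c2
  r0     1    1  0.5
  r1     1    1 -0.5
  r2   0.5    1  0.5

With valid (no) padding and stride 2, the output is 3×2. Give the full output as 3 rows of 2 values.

Output[0,0]: The receptive field on the input at this output position is [0.7 -2.2 0.9 / 2.2 5.6 -1.7 / 5.8 -1.7 5.7]. Elementwise product with the kernel and sum: 0.7·1 + -2.2·1 + 0.9·0.5 + 2.2·1 + 5.6·1 + -1.7·-0.5 + 5.8·0.5 + -1.7·1 + 5.7·0.5.

11.65 1.85
12.5 13.05
16.45 18.45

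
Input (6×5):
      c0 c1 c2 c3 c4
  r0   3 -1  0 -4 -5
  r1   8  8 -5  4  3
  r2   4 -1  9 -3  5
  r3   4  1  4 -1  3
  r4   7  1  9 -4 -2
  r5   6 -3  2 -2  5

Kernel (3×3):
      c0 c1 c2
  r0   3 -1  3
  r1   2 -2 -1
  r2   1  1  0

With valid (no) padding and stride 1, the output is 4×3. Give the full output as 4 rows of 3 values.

Output[0,0]: The receptive field on the input at this output position is [3 -1 0 / 8 8 -5 / 4 -1 9]. Elementwise product with the kernel and sum: 3·3 + -1·-1 + 0·3 + 8·2 + 8·-2 + -5·-1 + 4·1 + -1·1.

18 15 -26
7 29 12
50 -16 57
29 -17 50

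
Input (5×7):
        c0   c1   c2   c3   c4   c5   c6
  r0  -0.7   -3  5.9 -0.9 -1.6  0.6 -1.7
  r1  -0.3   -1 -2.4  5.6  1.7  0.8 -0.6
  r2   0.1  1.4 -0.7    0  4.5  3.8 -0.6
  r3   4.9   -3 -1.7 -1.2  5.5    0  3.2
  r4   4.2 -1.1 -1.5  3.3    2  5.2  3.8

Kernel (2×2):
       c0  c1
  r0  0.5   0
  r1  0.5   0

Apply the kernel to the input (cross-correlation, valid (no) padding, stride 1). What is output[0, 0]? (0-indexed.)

The receptive field on the input at this output position is [-0.7 -3 / -0.3 -1]. Elementwise product with the kernel and sum: -0.7·0.5 + -0.3·0.5.

-0.5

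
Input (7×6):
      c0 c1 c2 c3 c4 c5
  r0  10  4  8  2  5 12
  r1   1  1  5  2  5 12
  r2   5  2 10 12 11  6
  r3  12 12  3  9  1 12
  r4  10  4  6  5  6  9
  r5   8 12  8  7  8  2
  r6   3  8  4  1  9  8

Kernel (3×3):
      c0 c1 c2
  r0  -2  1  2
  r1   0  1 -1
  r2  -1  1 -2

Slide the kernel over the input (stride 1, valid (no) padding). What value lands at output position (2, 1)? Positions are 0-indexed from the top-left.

16

The receptive field on the input at this output position is [2 10 12 / 12 3 9 / 4 6 5]. Elementwise product with the kernel and sum: 2·-2 + 10·1 + 12·2 + 3·1 + 9·-1 + 4·-1 + 6·1 + 5·-2.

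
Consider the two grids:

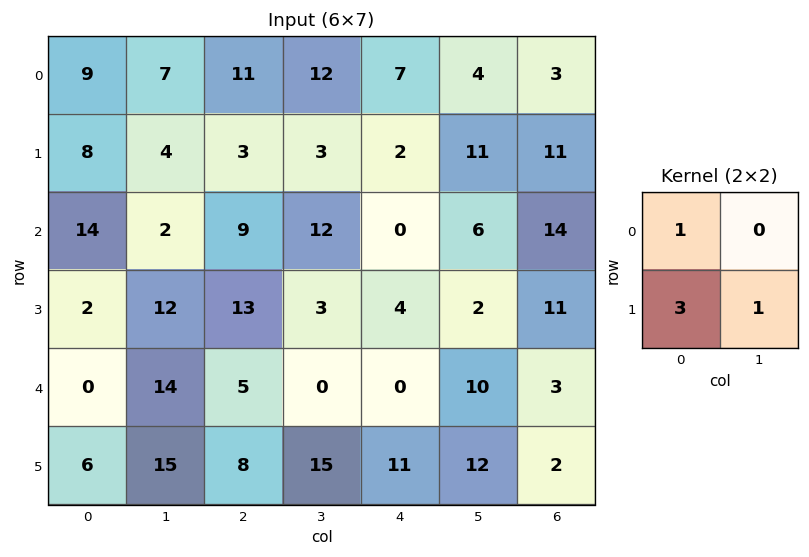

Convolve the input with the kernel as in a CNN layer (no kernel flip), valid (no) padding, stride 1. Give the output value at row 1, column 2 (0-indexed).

The receptive field on the input at this output position is [3 3 / 9 12]. Elementwise product with the kernel and sum: 3·1 + 9·3 + 12·1.

42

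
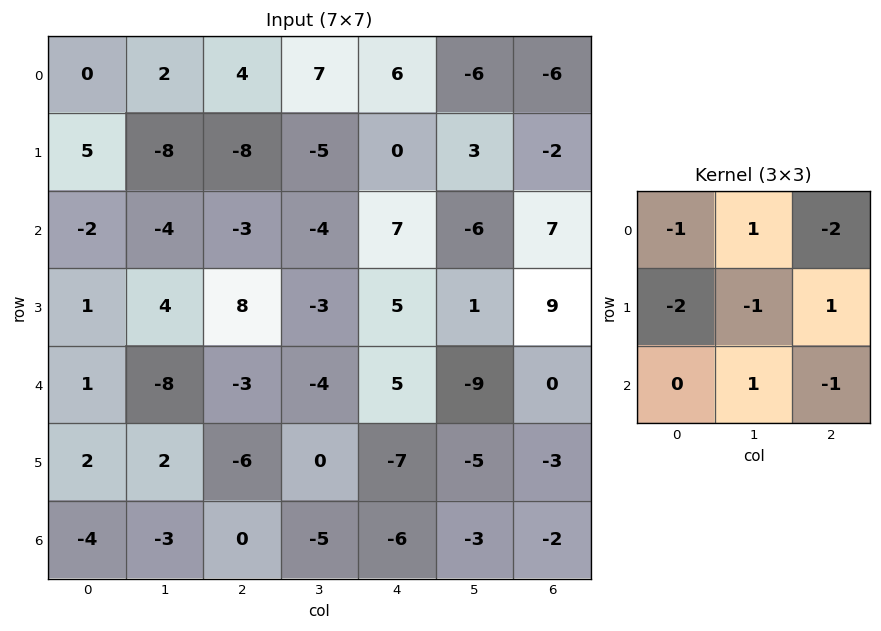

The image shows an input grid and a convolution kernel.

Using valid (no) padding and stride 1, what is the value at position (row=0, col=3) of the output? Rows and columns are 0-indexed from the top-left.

37

The receptive field on the input at this output position is [7 6 -6 / -5 0 3 / -4 7 -6]. Elementwise product with the kernel and sum: 7·-1 + 6·1 + -6·-2 + -5·-2 + 0·-1 + 3·1 + 7·1 + -6·-1.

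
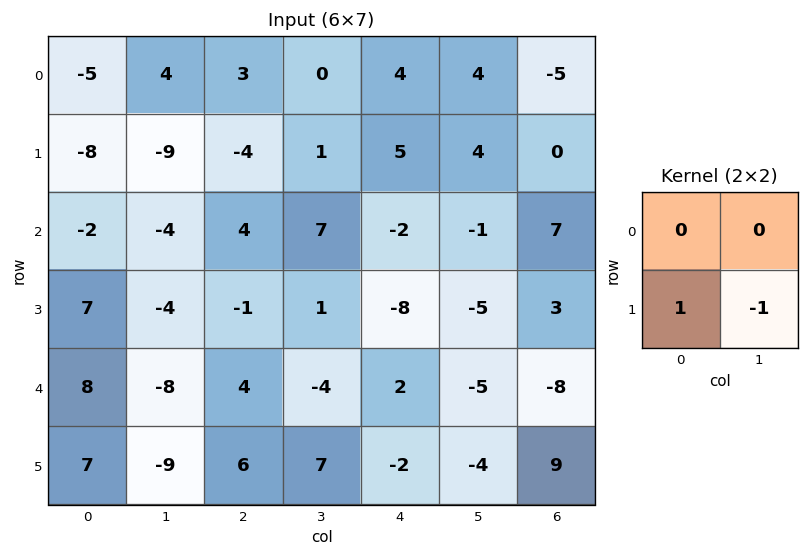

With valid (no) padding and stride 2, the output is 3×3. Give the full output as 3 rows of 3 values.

1 -5 1
11 -2 -3
16 -1 2

Output[0,0]: The receptive field on the input at this output position is [-5 4 / -8 -9]. Elementwise product with the kernel and sum: -8·1 + -9·-1.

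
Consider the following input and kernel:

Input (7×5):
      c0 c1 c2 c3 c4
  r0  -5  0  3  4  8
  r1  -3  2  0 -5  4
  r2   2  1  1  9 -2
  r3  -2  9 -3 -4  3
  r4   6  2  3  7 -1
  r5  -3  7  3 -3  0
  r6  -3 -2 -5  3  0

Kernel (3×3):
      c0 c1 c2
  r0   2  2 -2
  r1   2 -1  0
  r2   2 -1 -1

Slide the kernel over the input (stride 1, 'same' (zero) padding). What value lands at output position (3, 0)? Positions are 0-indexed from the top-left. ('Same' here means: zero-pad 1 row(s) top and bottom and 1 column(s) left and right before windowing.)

The receptive field on the zero-padded input at this output position is [0 2 1 / 0 -2 9 / 0 6 2]. Elementwise product with the kernel and sum: 0·2 + 2·2 + 1·-2 + 0·2 + -2·-1 + 0·2 + 6·-1 + 2·-1.

-4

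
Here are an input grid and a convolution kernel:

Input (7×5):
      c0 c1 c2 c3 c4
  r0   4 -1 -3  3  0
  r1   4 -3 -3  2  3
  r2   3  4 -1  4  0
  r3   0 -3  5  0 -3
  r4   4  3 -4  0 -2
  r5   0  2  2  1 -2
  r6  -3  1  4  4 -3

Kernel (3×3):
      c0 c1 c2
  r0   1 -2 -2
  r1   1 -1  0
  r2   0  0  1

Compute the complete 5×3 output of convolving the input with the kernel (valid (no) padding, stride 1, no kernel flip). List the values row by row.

Output[0,0]: The receptive field on the input at this output position is [4 -1 -3 / 4 -3 -3 / 3 4 -1]. Elementwise product with the kernel and sum: 4·1 + -1·-2 + -3·-2 + 4·1 + -3·-1 + -1·1.

18 3 -14
20 4 -21
-4 -10 -6
-1 -5 5
8 15 -2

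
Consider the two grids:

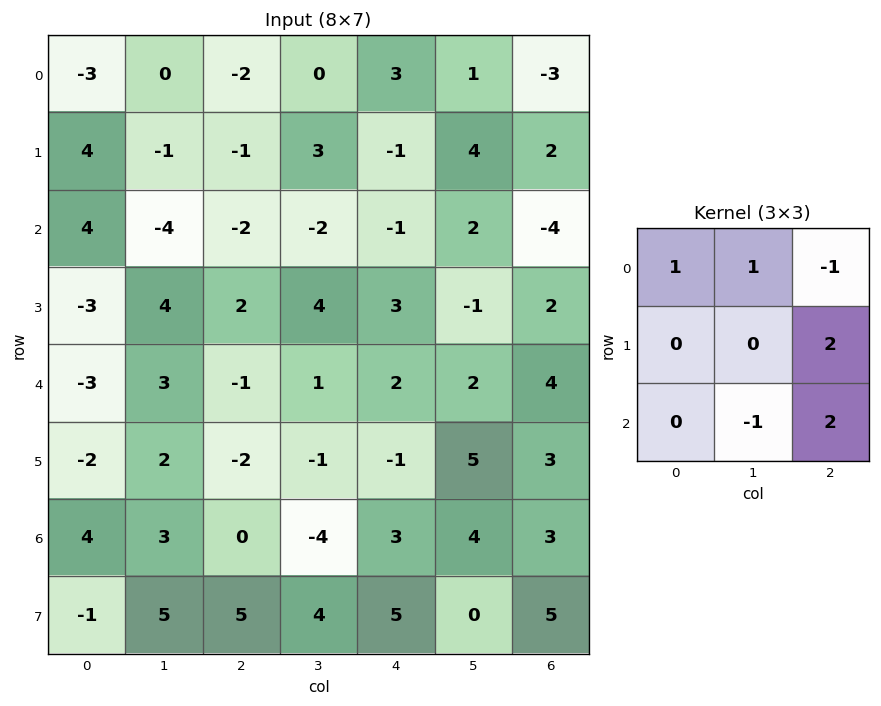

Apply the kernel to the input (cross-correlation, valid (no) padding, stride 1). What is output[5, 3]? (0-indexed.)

The receptive field on the input at this output position is [-1 -1 5 / -4 3 4 / 4 5 0]. Elementwise product with the kernel and sum: -1·1 + -1·1 + 5·-1 + 4·2 + 5·-1 + 0·2.

-4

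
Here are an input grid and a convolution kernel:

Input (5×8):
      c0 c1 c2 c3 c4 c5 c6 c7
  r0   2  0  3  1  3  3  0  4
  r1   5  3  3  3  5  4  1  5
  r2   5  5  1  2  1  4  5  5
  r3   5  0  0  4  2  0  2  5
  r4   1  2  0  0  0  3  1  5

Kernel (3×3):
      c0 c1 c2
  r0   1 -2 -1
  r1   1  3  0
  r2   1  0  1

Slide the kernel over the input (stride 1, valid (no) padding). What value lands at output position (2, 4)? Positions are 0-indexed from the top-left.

-9

The receptive field on the input at this output position is [1 4 5 / 2 0 2 / 0 3 1]. Elementwise product with the kernel and sum: 1·1 + 4·-2 + 5·-1 + 2·1 + 0·3 + 0·1 + 1·1.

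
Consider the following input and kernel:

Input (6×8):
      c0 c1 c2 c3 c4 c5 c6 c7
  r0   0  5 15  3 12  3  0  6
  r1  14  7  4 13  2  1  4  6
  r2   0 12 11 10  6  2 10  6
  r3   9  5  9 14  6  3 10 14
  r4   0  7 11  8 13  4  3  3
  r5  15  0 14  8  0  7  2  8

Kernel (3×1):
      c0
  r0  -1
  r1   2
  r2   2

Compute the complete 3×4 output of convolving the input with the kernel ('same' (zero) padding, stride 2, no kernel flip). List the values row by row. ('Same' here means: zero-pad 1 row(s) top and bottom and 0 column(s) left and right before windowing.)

Output[0,0]: The receptive field on the zero-padded input at this output position is [0 / 0 / 14]. Elementwise product with the kernel and sum: 0·-1 + 0·2 + 14·2.
Output[0,1]: The receptive field on the zero-padded input at this output position is [0 / 15 / 4]. Elementwise product with the kernel and sum: 0·-1 + 15·2 + 4·2.

28 38 28 8
4 36 22 36
21 41 20 0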